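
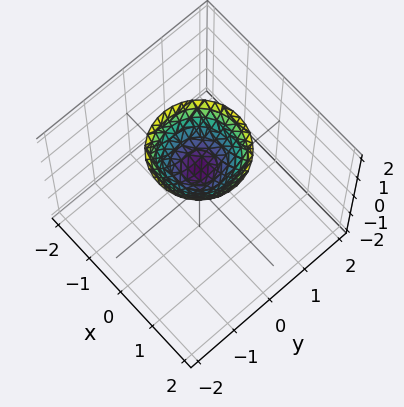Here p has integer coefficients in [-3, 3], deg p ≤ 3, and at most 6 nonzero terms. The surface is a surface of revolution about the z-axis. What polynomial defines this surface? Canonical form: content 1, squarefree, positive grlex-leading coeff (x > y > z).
The degree is 2 — a generic line meets the surface in up to 2 points.
By symmetry, every cross-section ⟂ z is a circle, so x, y appear only via x² + y².
Reading off the gridlines: no x-intercept at any integer in the box; the surface avoids every integer y-axis point in the box; a circular section at z = 2 has radius exactly 1; it crosses the z-axis at the gridline z = 1.
Assembling these constraints gives the stated polynomial.

x^2 + y^2 - z + 1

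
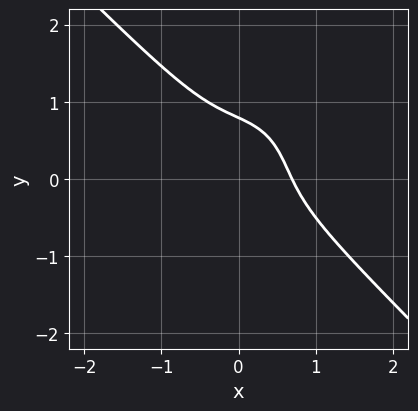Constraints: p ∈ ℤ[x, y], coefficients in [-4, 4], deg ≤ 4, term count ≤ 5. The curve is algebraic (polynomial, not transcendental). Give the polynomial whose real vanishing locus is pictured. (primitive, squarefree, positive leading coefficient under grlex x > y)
3*x^3 - x*y^2 + 2*y^3 + 3*x*y - 1

1. The degree is 3 — no degree-2 curve has this shape.
2. Solving for integer coefficients yields p as stated.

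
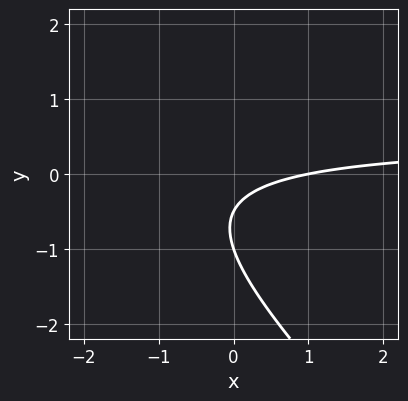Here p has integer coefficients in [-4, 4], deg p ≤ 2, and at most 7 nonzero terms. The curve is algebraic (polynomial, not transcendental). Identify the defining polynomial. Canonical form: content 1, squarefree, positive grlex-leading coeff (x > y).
2*x*y + 2*y^2 - x + 3*y + 1

1. The degree is 2 — the shape is more complex than any degree-1 curve.
2. Reading off the gridlines: it meets the y-axis at y = -1 (among the integer gridlines); it crosses the x-axis at the gridline x = 1.
3. The integer polynomial consistent with all of this is the stated p.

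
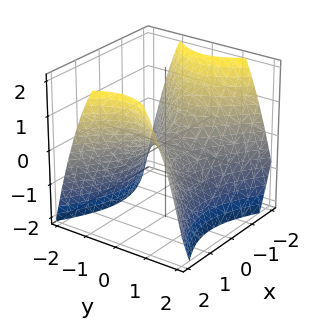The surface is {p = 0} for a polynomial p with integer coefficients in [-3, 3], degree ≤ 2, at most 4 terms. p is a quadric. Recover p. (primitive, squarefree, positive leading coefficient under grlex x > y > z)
2*x^2 - 3*y^2 - 3*z

First, the degree is 2 — a hyperbolic paraboloid; a quadric.
Then, symmetries: it's symmetric under y → −y, forcing even powers of y; it's symmetric under x → −x, forcing even powers of x.
Then, checking where it meets the axes: one z-axis crossing is at z = 0; it meets the x-axis at x = 0 (among the integer gridlines).
Finally, these observations pin down the coefficients.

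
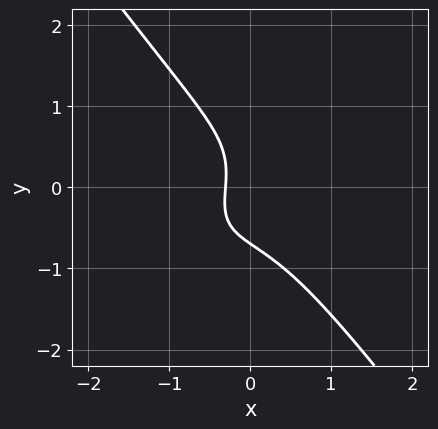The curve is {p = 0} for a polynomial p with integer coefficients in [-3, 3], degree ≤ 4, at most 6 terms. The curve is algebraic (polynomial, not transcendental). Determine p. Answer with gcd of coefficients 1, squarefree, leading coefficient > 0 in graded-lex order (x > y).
First, degree: a generic line meets the curve in up to 3 points, so deg p = 3.
Finally, solving for integer coefficients yields p as stated.

3*x^3 - 3*x^2*y + 3*y^3 + 3*x + 1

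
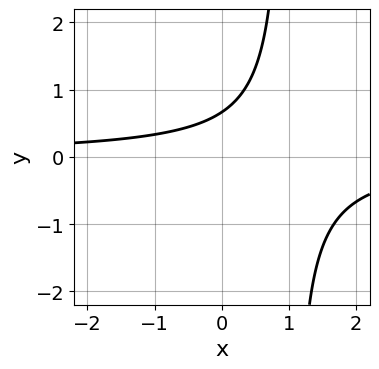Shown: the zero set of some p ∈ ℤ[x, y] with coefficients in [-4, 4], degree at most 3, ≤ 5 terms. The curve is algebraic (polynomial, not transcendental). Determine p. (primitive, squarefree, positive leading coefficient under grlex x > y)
deg p = 2.
Checking where it meets the axes: no x-intercept at any integer in the box.
Matching integer coefficients to the picture gives p.

3*x*y - 3*y + 2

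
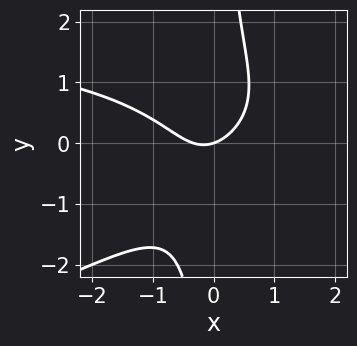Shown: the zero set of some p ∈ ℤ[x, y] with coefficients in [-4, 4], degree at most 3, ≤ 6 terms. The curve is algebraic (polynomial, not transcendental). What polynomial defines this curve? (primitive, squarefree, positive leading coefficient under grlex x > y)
1. deg p = 3.
2. From the axis intercepts and sections: it meets the y-axis at y = 0 (among the integer gridlines); it meets the x-axis at x = 0 (among the integer gridlines).
3. These observations pin down the coefficients.

x^2*y - 3*x*y^2 - 3*x^2 - x + 3*y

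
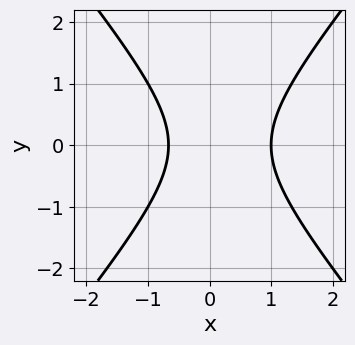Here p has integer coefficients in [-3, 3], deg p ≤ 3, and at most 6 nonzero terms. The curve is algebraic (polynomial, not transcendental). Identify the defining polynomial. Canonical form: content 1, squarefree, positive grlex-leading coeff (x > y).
1. deg p = 2. A generic line meets the curve in up to 2 points.
2. Symmetries: mirror symmetry y ↦ −y ⇒ only even powers of y.
3. Observable constraints: it crosses the x-axis at the gridline x = 1; no y-intercept at any integer in the box.
4. Putting this together gives p.

3*x^2 - 2*y^2 - x - 2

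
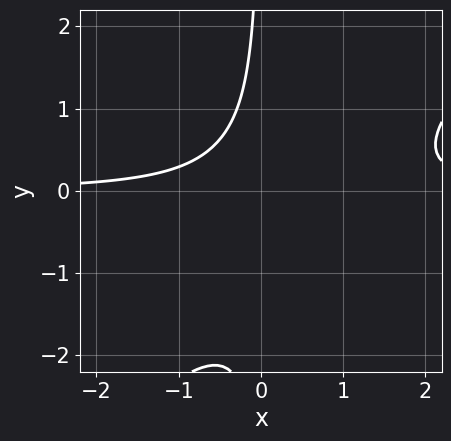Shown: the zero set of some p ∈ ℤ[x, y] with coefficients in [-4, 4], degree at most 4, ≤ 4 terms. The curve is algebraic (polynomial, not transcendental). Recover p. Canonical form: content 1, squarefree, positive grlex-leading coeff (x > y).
The degree is 3 — the shape is more complex than any degree-2 curve.
From the visible intercepts: no y-intercept at any integer in the box; the curve avoids every integer x-axis point in the box.
Matching integer coefficients to the picture gives p.

3*x^2*y - 3*x*y^2 - 3*x*y - 2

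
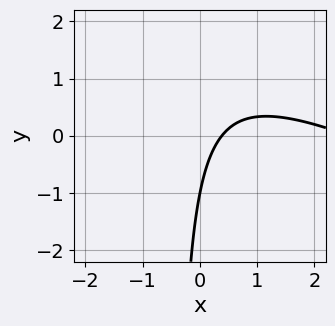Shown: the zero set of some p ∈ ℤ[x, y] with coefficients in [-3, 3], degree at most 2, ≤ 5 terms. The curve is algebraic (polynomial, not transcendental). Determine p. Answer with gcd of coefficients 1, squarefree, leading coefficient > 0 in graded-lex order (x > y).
First, the degree is 2 — a generic line meets the curve in up to 2 points.
Then, from the axis intercepts and sections: it meets the y-axis at y = -1 (among the integer gridlines).
Finally, together with the visible shape, these determine p as stated.

x^2 + 2*x*y - 3*x + y + 1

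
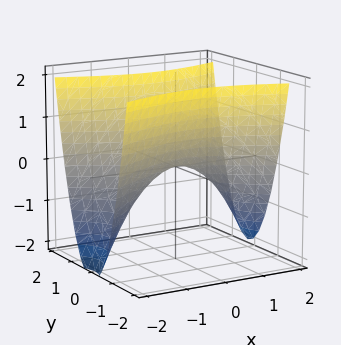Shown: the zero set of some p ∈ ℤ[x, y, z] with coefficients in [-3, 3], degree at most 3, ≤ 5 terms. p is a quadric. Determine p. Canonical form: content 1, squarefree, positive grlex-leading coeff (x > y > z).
x^2 - 3*y^2 + 2*z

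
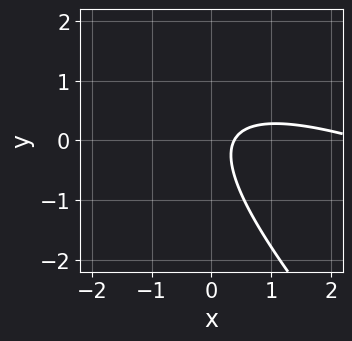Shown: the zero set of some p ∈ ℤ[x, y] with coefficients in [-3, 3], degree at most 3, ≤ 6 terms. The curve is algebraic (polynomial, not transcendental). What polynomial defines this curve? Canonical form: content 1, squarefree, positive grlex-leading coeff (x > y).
x^2 + 3*x*y + 2*y^2 - 3*x + 1

1. Degree: no degree-1 curve has this shape, so deg p = 2.
2. From the visible intercepts: it misses every integer gridline on the y-axis.
3. Fitting integer coefficients to these (and the overall shape) gives p.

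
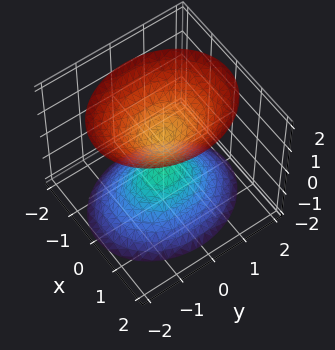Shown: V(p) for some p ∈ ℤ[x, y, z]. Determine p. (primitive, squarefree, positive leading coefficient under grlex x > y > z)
The picture has 2 separate pieces.
Degree: two sheets facing apart; a quadric, so deg p = 2.
Symmetries: mirror symmetry x ↦ −x ⇒ only even powers of x; it's symmetric under y → −y, forcing even powers of y; the z ↦ −z reflection is a symmetry, so z appears only in even powers.
Observable constraints: it misses every integer gridline on the x-axis; no y-intercept at any integer in the box.
Matching integer coefficients to the picture gives p.

3*x^2 + 2*y^2 - 2*z^2 + 1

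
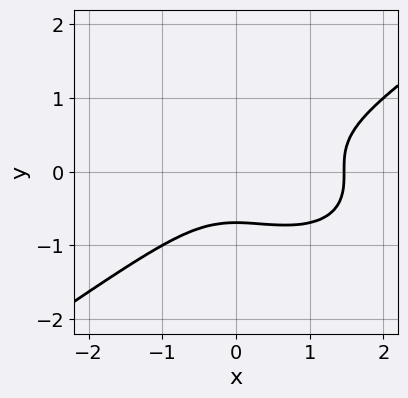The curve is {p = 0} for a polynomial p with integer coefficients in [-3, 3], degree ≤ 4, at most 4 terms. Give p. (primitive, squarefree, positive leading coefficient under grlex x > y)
x^3 - 3*y^3 - x^2 - 1

First, deg p = 3. A generic line meets the curve in up to 3 points.
Finally, putting this together gives p.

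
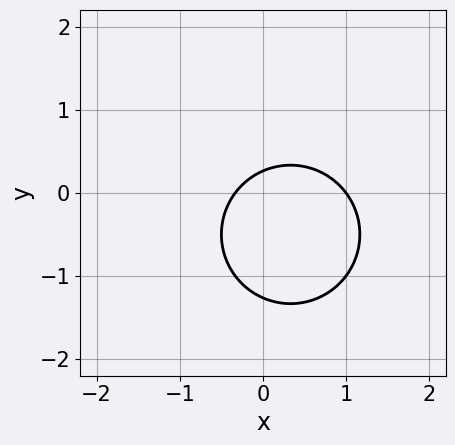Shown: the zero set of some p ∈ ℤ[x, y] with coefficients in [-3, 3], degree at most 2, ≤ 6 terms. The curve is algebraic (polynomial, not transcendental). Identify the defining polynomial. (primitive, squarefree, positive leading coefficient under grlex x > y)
First, degree: a generic line meets the curve in up to 2 points, so deg p = 2.
Then, from the visible intercepts: it crosses the x-axis at the gridline x = 1.
Finally, matching integer coefficients to the picture gives p.

3*x^2 + 3*y^2 - 2*x + 3*y - 1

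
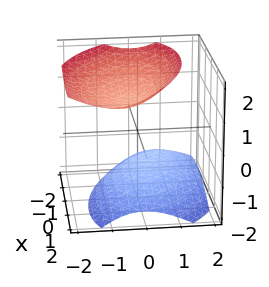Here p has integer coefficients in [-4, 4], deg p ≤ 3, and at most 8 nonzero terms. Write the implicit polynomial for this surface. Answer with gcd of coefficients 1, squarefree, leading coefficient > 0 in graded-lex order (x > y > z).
First, I count 2 distinct pieces. Treating them together as one polynomial.
Then, degree: the shape is more complex than any degree-1 surface, so deg p = 2.
Next, from the visible intercepts: it misses every integer gridline on the y-axis; among the integer gridlines, it crosses the z-axis at z ∈ {-1, 1}; the surface avoids every integer x-axis point in the box.
Finally, matching integer coefficients to the picture gives p.

x^2 + x*y + 2*y^2 + y*z - 2*z^2 + 2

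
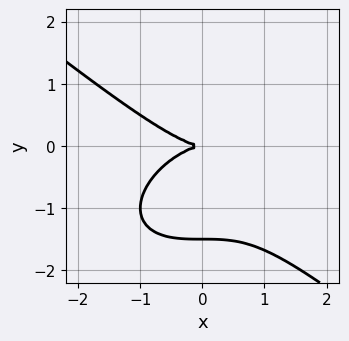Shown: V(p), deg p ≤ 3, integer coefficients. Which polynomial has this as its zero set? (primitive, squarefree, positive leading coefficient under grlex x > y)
x^3 + 2*y^3 + 3*y^2

deg p = 3. The shape is more complex than any degree-2 curve.
Observable constraints: one x-axis crossing is at x = 0; it crosses the y-axis at the gridline y = 0.
Solving for integer coefficients yields p as stated.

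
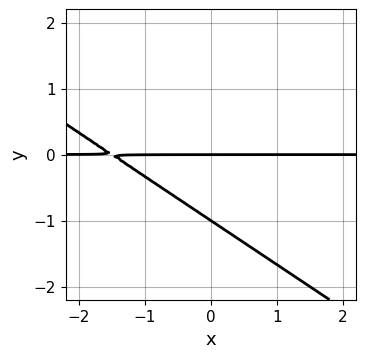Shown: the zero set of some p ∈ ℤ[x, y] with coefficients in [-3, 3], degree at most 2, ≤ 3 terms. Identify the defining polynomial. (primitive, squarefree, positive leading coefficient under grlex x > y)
The degree is 2 — a generic line meets the curve in up to 2 points.
Against the integer gridlines: the y-axis gridline crossings are at y ∈ {-1, 0}; every point of the x-axis in the box is on the curve.
The integer polynomial consistent with all of this is the stated p.

2*x*y + 3*y^2 + 3*y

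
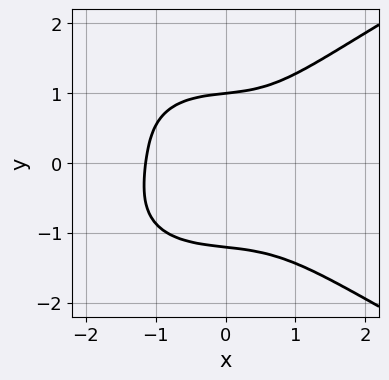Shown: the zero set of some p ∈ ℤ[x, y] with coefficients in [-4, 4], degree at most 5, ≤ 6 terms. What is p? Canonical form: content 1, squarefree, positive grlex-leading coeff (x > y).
2*y^4 - 2*x^3 - x*y^2 + y - 3

deg p = 4. No degree-3 curve has this shape.
Reading off the gridlines: one y-axis crossing is at y = 1.
Matching integer coefficients to the picture gives p.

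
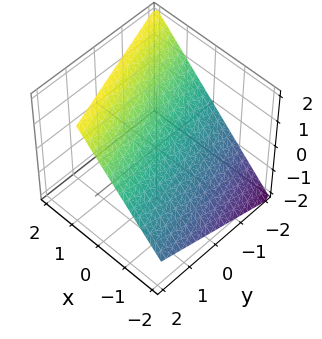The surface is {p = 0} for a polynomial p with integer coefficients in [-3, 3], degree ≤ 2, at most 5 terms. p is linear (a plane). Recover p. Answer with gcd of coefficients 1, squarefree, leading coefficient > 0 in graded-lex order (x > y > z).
deg p = 1. The surface is flat (a plane).
Checking where it meets the axes: it crosses the y-axis at the gridline y = -2.
Together with the visible shape, these determine p as stated.

3*x + y - 3*z + 2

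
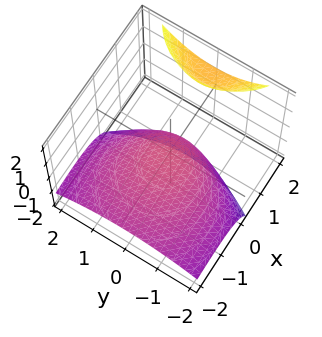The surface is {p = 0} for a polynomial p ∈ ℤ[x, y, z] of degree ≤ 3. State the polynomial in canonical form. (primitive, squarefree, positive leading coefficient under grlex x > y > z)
x^2 - 3*x*z + y^2 + 3*z

First, I count 2 distinct pieces.
Then, deg p = 2.
Next, against the integer gridlines: it meets the x-axis at x = 0 (among the integer gridlines); it meets the z-axis at z = 0 (among the integer gridlines); one y-axis crossing is at y = 0.
Finally, together with the visible shape, these determine p as stated.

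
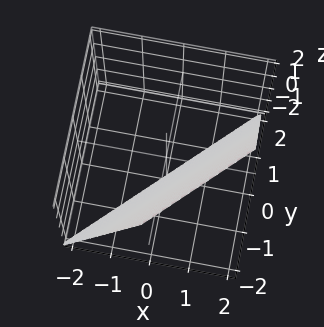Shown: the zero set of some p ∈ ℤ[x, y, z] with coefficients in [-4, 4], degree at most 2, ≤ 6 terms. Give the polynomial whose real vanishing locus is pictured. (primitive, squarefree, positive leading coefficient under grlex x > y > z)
1. deg p = 1. The surface is flat (a plane).
2. Reading off the gridlines: it crosses the x-axis at the gridline x = 1; it meets the z-axis at z = -2 (among the integer gridlines).
3. Putting this together gives p. Check: (0, -1, 0) on the y-axis lies on the surface, and p(0, -1, 0) = 0. ✓

2*x - 2*y - z - 2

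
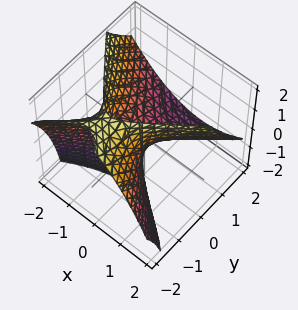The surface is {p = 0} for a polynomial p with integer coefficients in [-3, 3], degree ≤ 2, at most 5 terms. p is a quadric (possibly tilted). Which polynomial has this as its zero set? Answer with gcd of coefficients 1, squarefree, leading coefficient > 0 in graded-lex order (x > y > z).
2*x^2 - x*y - 2*y^2 - 3*y*z - 2*z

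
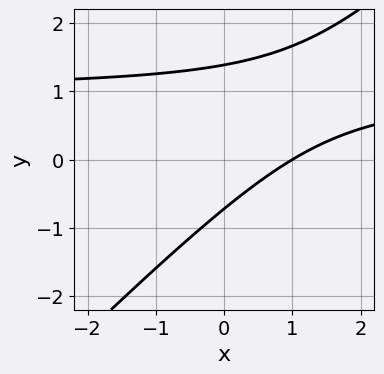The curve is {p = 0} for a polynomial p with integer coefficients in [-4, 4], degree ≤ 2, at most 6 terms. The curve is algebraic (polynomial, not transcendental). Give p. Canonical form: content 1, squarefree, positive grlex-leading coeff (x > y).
Degree: no degree-1 curve has this shape, so deg p = 2.
From the axis intercepts and sections: it meets the x-axis at x = 1 (among the integer gridlines).
Putting this together gives p.

3*x*y - 3*y^2 - 3*x + 2*y + 3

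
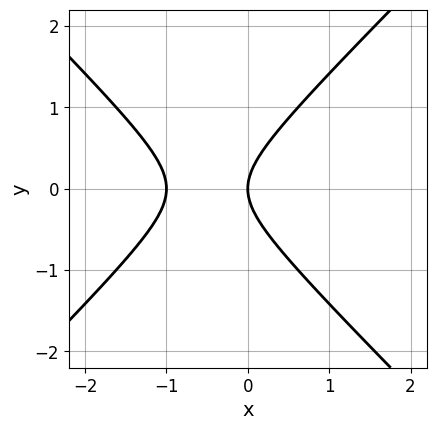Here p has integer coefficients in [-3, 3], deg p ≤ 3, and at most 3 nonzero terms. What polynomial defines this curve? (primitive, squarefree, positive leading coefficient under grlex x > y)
deg p = 2.
Symmetries: mirror symmetry y ↦ −y ⇒ only even powers of y.
From the visible intercepts: the x-axis gridline crossings are at x ∈ {-1, 0}; it meets the y-axis at y = 0 (among the integer gridlines).
Fitting integer coefficients to these (and the overall shape) gives p.

x^2 - y^2 + x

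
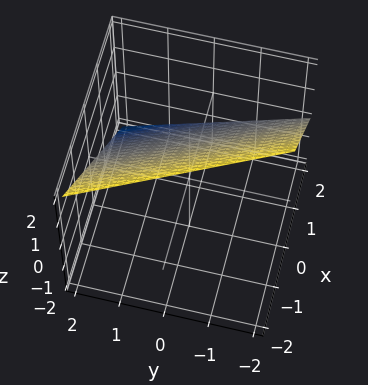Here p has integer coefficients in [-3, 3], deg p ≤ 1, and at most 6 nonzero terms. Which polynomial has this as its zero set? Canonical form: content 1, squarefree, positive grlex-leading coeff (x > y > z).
(a) The degree is 1 — the surface is flat (a plane).
(b) Against the integer gridlines: it meets the z-axis at z = 1 (among the integer gridlines); it meets the y-axis at y = 2 (among the integer gridlines); it meets the x-axis at x = 1 (among the integer gridlines).
(c) Fitting integer coefficients to these (and the overall shape) gives p.

2*x + y + 2*z - 2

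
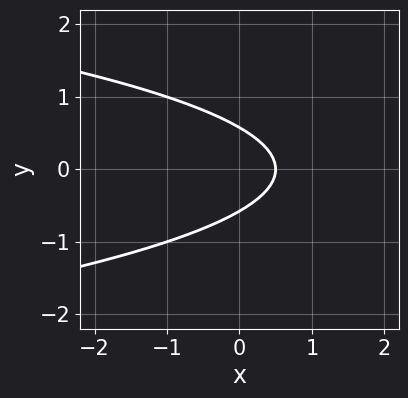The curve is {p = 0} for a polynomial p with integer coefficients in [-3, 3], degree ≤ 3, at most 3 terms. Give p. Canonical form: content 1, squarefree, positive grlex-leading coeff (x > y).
3*y^2 + 2*x - 1

1. deg p = 2. A generic line meets the curve in up to 2 points.
2. Symmetries: the y ↦ −y reflection is a symmetry, so y appears only in even powers.
3. Fitting integer coefficients to these (and the overall shape) gives p.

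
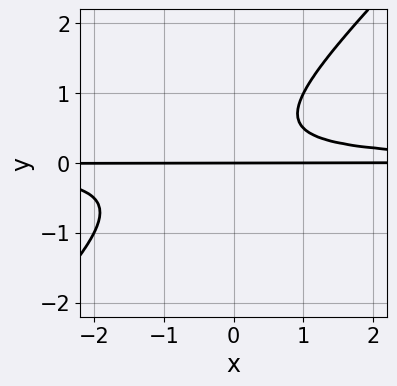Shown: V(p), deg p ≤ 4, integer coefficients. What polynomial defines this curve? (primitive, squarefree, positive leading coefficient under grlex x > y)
2*x*y^2 - 2*y^3 + y^2 - y

First, degree: no degree-2 curve has this shape, so deg p = 3.
Then, against the integer gridlines: it meets the y-axis at y = 0 (among the integer gridlines); the visible x-axis segment lies entirely on the curve.
Finally, putting this together gives p.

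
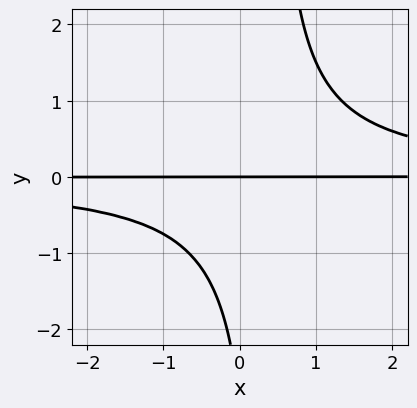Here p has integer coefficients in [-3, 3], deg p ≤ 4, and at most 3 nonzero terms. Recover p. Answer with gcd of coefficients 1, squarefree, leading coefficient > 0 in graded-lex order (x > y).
(a) The degree is 3 — no degree-2 curve has this shape.
(b) From the axis intercepts and sections: the visible x-axis segment lies entirely on the curve; one y-axis crossing is at y = 0.
(c) Together with the visible shape, these determine p as stated.

3*x*y^2 - y^2 - 3*y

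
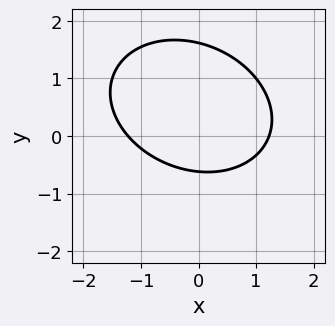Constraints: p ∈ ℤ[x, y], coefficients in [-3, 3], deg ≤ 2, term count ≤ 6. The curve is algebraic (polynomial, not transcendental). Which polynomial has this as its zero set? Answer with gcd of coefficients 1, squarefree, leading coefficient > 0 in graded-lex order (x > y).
2*x^2 + x*y + 3*y^2 - 3*y - 3

First, degree: no degree-1 curve has this shape, so deg p = 2.
Finally, matching integer coefficients to the picture gives p.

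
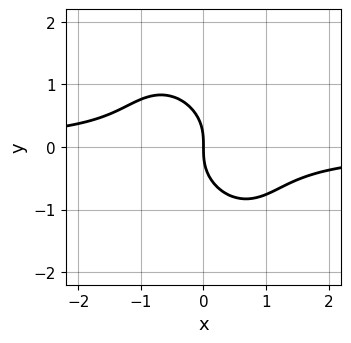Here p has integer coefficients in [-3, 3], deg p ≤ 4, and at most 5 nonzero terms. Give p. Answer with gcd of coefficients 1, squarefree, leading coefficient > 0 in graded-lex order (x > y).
3*x^2*y + 2*x*y^2 + 2*y^3 + 2*x

Degree: no degree-2 curve has this shape, so deg p = 3.
Against the integer gridlines: one y-axis crossing is at y = 0; one x-axis crossing is at x = 0.
Fitting integer coefficients to these (and the overall shape) gives p.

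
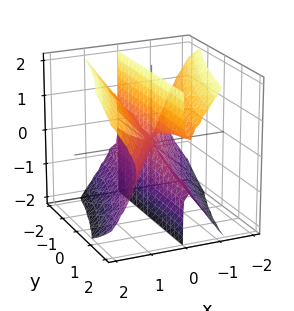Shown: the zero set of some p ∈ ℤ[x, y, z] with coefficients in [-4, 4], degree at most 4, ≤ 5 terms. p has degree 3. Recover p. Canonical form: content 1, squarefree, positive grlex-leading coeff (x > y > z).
3*x^3 - 2*x^2*y - 2*x*z^2

First, the degree is 3 — no degree-2 surface has this shape.
Next, reading off the gridlines: the visible z-axis segment lies entirely on the surface; every point of the y-axis in the box is on the surface; it meets the x-axis at x = 0 (among the integer gridlines).
Finally, putting this together gives p.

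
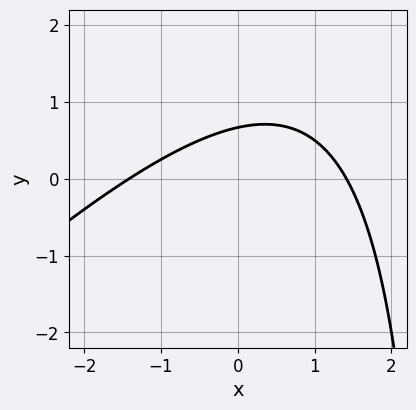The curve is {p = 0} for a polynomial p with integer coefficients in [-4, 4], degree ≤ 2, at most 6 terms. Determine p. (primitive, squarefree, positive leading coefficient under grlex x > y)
x^2 - x*y + 3*y - 2

First, the degree is 2 — the shape is more complex than any degree-1 curve.
Finally, matching integer coefficients to the picture gives p.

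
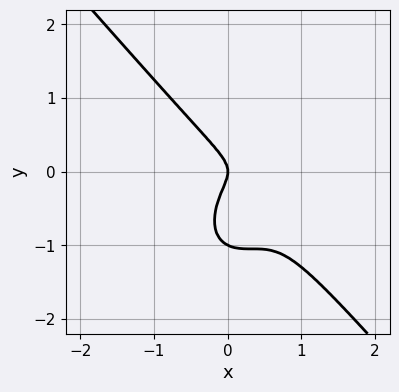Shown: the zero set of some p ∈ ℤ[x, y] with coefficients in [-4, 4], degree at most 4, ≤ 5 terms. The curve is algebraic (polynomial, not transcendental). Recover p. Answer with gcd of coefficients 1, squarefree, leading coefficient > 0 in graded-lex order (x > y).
3*x^3 + 2*y^3 - 3*x^2 + 2*y^2 + x

(a) Degree: a generic line meets the curve in up to 3 points, so deg p = 3.
(b) From the visible intercepts: it meets the x-axis at x = 0 (among the integer gridlines); the y-axis gridline crossings are at y ∈ {-1, 0}.
(c) Together with the visible shape, these determine p as stated.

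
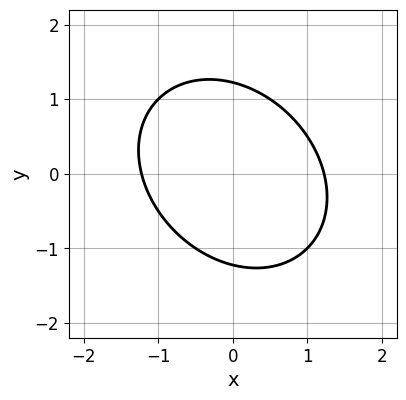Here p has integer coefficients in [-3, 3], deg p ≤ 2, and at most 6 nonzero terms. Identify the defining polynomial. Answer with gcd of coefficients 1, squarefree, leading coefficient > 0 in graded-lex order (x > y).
(a) The degree is 2 — no degree-1 curve has this shape.
(b) Putting this together gives p.

2*x^2 + x*y + 2*y^2 - 3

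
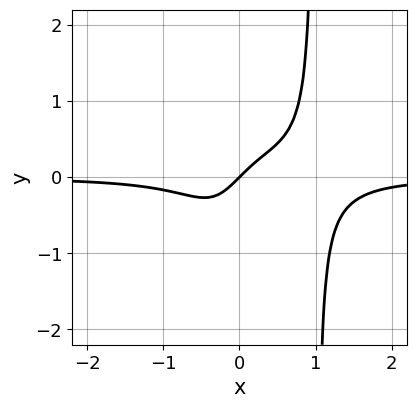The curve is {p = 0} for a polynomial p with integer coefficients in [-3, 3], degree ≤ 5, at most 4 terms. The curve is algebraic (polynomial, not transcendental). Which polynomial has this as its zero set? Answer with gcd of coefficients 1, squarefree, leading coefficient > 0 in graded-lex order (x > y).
(a) Degree: no degree-3 curve has this shape, so deg p = 4.
(b) Against the integer gridlines: it crosses the y-axis at the gridline y = 0; it crosses the x-axis at the gridline x = 0.
(c) These observations pin down the coefficients.

3*x^3*y - 2*x^2*y + x - y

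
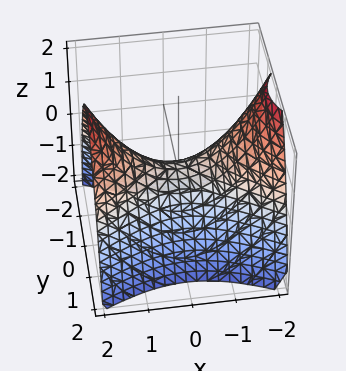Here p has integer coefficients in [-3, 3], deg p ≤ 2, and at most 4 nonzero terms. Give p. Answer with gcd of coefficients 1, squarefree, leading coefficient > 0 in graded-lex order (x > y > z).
(a) deg p = 2.
(b) Symmetries: it's symmetric under x → −x, forcing even powers of x; the y ↦ −y reflection is a symmetry, so y appears only in even powers.
(c) From the axis intercepts and sections: one y-axis crossing is at y = 0; it crosses the z-axis at the gridline z = 0; it crosses the x-axis at the gridline x = 0.
(d) Together with the visible shape, these determine p as stated.

x^2 - 2*y^2 - 2*z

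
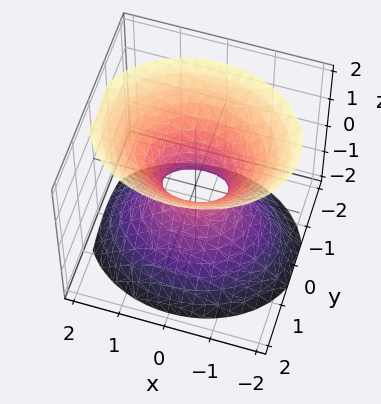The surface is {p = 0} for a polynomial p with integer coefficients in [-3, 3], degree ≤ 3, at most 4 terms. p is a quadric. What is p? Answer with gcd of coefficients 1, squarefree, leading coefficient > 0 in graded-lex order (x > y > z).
2*x^2 + 3*y^2 - 2*z^2 - 1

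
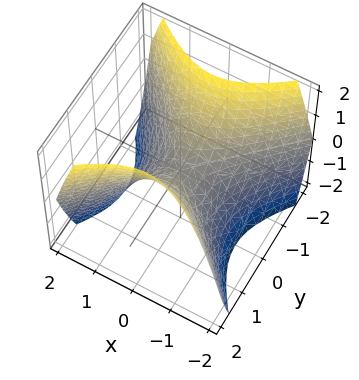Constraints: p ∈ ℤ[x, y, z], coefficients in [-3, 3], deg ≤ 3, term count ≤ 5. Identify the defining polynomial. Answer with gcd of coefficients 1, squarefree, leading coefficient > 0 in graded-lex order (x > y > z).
x^2 - y^2 + z

(a) deg p = 2. A hyperbolic paraboloid; a quadric.
(b) Symmetries: mirror symmetry y ↦ −y ⇒ only even powers of y; it's symmetric under x → −x, forcing even powers of x.
(c) From the visible intercepts: it crosses the y-axis at the gridline y = 0; it meets the x-axis at x = 0 (among the integer gridlines); it crosses the z-axis at the gridline z = 0.
(d) These observations pin down the coefficients.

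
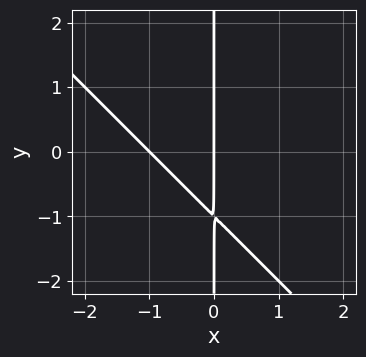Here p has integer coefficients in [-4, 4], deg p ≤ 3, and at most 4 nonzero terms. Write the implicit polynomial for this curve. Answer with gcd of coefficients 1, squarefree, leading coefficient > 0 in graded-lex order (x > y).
x^2 + x*y + x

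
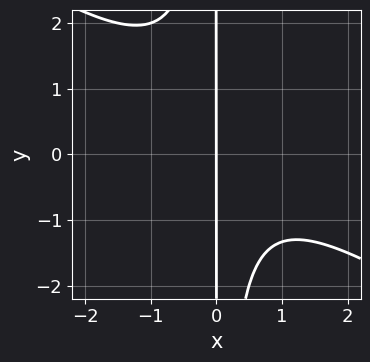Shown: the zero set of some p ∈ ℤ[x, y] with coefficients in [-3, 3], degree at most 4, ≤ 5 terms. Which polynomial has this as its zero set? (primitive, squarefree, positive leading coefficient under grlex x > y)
1. Degree: no degree-2 curve has this shape, so deg p = 3.
2. Against the integer gridlines: every point of the y-axis in the box is on the curve; it meets the x-axis at x = 0 (among the integer gridlines).
3. Solving for integer coefficients yields p as stated.

2*x^3 + 3*x^2*y - x^2 + 3*x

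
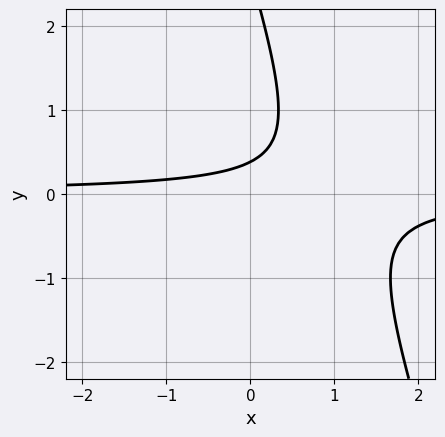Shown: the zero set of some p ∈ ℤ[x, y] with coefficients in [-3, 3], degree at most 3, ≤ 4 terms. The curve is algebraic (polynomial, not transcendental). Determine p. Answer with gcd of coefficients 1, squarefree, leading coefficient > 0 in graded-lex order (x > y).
3*x*y + y^2 - 3*y + 1

1. deg p = 2.
2. From the axis intercepts and sections: no x-intercept at any integer in the box.
3. The integer polynomial consistent with all of this is the stated p.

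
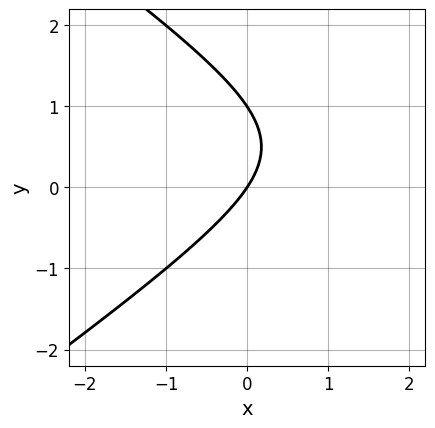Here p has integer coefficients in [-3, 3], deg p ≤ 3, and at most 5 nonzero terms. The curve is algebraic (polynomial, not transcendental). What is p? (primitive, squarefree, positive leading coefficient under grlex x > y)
deg p = 2. A generic line meets the curve in up to 2 points.
From the visible intercepts: one x-axis crossing is at x = 0; the y-axis gridline crossings are at y ∈ {0, 1}.
Putting this together gives p.

x^2 - 2*y^2 - 3*x + 2*y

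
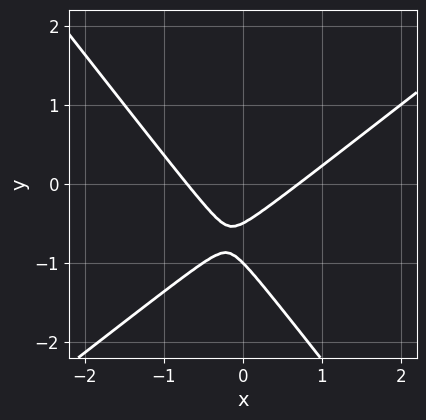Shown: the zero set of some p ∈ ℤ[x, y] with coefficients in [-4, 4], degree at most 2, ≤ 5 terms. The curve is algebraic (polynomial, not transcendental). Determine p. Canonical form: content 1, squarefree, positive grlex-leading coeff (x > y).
(a) deg p = 2. The shape is more complex than any degree-1 curve.
(b) Against the integer gridlines: it meets the y-axis at y = -1 (among the integer gridlines).
(c) Together with the visible shape, these determine p as stated.

2*x^2 - x*y - 2*y^2 - 3*y - 1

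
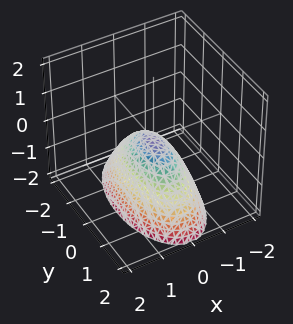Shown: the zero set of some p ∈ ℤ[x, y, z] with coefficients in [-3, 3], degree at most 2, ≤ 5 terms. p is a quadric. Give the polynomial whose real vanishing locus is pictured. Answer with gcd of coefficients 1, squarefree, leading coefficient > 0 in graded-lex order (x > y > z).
deg p = 2. A paraboloid; a quadric.
Symmetries: the y ↦ −y reflection is a symmetry, so y appears only in even powers; it's symmetric under x → −x, forcing even powers of x.
From the axis intercepts and sections: it crosses the z-axis at the gridline z = 0; it meets the x-axis at x = 0 (among the integer gridlines); one y-axis crossing is at y = 0.
The integer polynomial consistent with all of this is the stated p.

3*x^2 + y^2 + 2*z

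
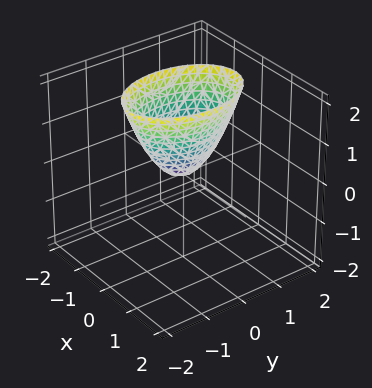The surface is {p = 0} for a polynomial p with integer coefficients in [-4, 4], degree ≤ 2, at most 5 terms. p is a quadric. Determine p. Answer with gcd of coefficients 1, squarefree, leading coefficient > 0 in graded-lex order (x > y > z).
2*x^2 + y^2 - z

First, the degree is 2 — a paraboloid; a quadric.
Then, symmetries: it's symmetric under y → −y, forcing even powers of y; the x ↦ −x reflection is a symmetry, so x appears only in even powers.
Then, from the axis intercepts and sections: one x-axis crossing is at x = 0; one z-axis crossing is at z = 0; it meets the y-axis at y = 0 (among the integer gridlines).
Finally, fitting integer coefficients to these (and the overall shape) gives p.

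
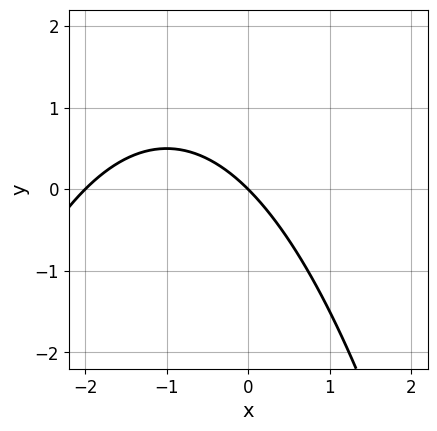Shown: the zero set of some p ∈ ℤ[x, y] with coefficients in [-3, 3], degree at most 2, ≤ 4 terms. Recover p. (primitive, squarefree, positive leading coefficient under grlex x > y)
Degree: the shape is more complex than any degree-1 curve, so deg p = 2.
Reading off the gridlines: the x-axis gridline crossings are at x ∈ {-2, 0}; it crosses the y-axis at the gridline y = 0.
Putting this together gives p.

x^2 + 2*x + 2*y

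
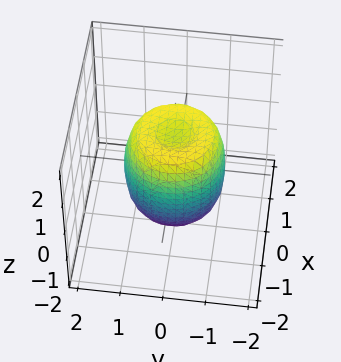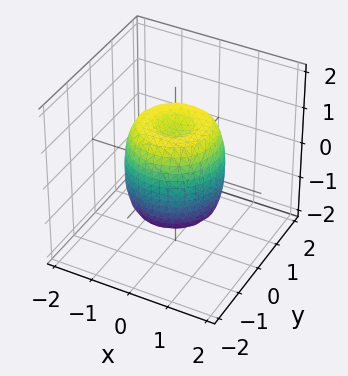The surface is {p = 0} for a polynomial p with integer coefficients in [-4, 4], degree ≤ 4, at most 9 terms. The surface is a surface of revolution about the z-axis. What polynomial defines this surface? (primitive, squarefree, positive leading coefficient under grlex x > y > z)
(a) Degree: no degree-3 surface has this shape, so deg p = 4.
(b) By symmetry, every cross-section ⟂ z is a circle, so x, y appear only via x² + y².
(c) From the visible intercepts: among the integer gridlines, it crosses the z-axis at z ∈ {-1, 1}; a circular section at z = 1 has radius exactly 1.
(d) Solving for integer coefficients yields p as stated.

2*x^4 + 4*x^2*y^2 + 2*y^4 - 2*x^2 - 2*y^2 + z^2 - 1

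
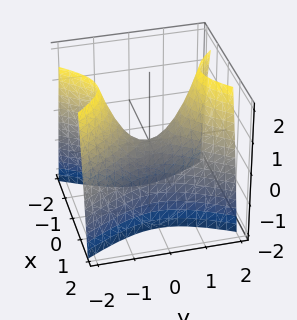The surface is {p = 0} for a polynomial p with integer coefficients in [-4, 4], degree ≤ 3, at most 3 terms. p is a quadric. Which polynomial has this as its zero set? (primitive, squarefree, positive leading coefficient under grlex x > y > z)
2*x^2 - y^2 + z

1. Degree: a hyperbolic paraboloid; a quadric, so deg p = 2.
2. Symmetries: it's symmetric under y → −y, forcing even powers of y; mirror symmetry x ↦ −x ⇒ only even powers of x.
3. From the axis intercepts and sections: it meets the x-axis at x = 0 (among the integer gridlines); one z-axis crossing is at z = 0; it meets the y-axis at y = 0 (among the integer gridlines).
4. These observations pin down the coefficients.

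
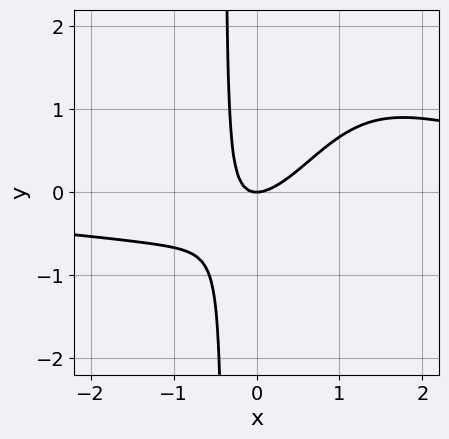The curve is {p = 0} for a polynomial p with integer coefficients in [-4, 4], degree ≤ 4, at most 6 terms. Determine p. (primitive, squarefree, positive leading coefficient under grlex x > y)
1. The degree is 4 — a generic line meets the curve in up to 4 points.
2. From the visible intercepts: it crosses the x-axis at the gridline x = 0; one y-axis crossing is at y = 0.
3. Fitting integer coefficients to these (and the overall shape) gives p.

x^3*y - x^2*y - 2*x^2 + 2*x*y + y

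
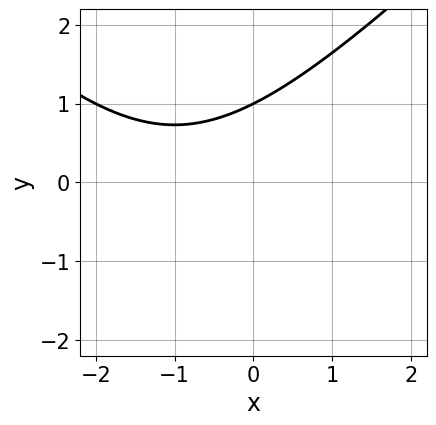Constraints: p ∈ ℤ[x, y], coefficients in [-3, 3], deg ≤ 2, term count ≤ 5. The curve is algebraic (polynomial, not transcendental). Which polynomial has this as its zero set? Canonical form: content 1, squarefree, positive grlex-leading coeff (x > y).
First, the degree is 2 — no degree-1 curve has this shape.
Next, reading off the gridlines: no x-intercept at any integer in the box; it crosses the y-axis at the gridline y = 1.
Finally, these observations pin down the coefficients.

x^2 - y^2 + 2*x - 2*y + 3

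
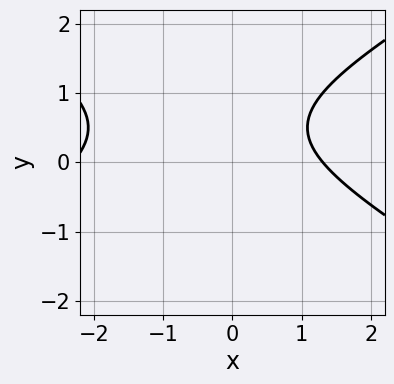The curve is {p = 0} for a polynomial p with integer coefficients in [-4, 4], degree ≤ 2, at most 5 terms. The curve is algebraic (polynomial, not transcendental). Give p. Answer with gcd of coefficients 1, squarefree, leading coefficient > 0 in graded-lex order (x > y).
First, the degree is 2 — the shape is more complex than any degree-1 curve.
Then, against the integer gridlines: the curve avoids every integer y-axis point in the box.
Finally, these observations pin down the coefficients.

x^2 - 3*y^2 + x + 3*y - 3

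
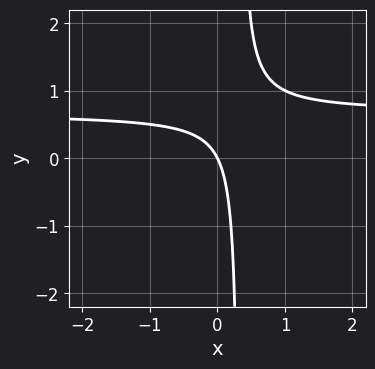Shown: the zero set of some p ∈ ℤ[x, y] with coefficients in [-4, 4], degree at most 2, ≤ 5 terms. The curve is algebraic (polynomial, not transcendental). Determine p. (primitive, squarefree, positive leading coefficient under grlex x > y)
(a) Degree: the shape is more complex than any degree-1 curve, so deg p = 2.
(b) From the axis intercepts and sections: it meets the y-axis at y = 0 (among the integer gridlines); it crosses the x-axis at the gridline x = 0.
(c) Matching integer coefficients to the picture gives p.

3*x*y - 2*x - y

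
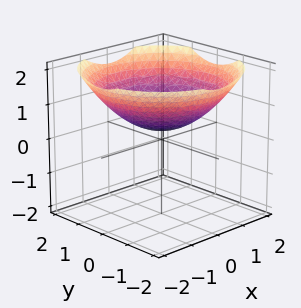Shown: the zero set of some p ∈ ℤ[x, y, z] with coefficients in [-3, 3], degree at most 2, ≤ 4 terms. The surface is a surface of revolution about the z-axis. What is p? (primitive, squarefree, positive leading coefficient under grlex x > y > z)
x^2 + y^2 - 3*z + 1

1. deg p = 2.
2. By symmetry, every cross-section ⟂ z is a circle, so x, y appear only via x² + y².
3. From the visible intercepts: it misses every integer gridline on the x-axis; a circular section at z = 1 has radius between 1 and 2; it misses every integer gridline on the y-axis.
4. Assembling these constraints gives the stated polynomial.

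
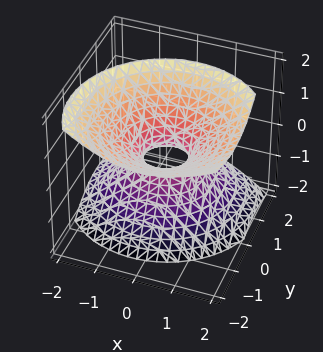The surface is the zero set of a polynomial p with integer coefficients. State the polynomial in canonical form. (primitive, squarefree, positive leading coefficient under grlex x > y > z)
First, degree: no degree-1 surface has this shape, so deg p = 2.
Then, against the integer gridlines: it misses every integer gridline on the z-axis.
Finally, assembling these constraints gives the stated polynomial.

3*x^2 - x*z + 3*y^2 + 3*y*z - 3*z^2 - 1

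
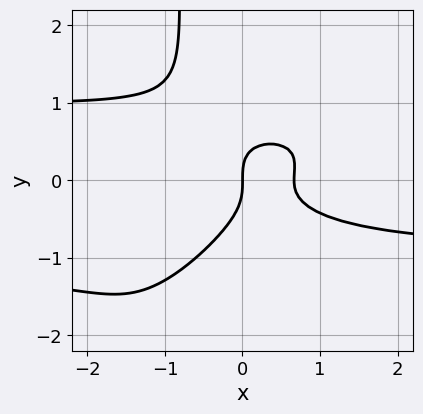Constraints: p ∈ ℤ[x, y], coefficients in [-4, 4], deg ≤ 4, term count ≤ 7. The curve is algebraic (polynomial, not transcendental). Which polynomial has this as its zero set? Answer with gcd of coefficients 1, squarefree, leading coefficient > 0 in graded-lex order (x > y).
(a) Degree: a generic line meets the curve in up to 4 points, so deg p = 4.
(b) Against the integer gridlines: it meets the y-axis at y = 0 (among the integer gridlines); it meets the x-axis at x = 0 (among the integer gridlines).
(c) These observations pin down the coefficients.

3*x^2*y^2 - 3*x*y^3 - 3*y^3 - 3*x^2 + 2*x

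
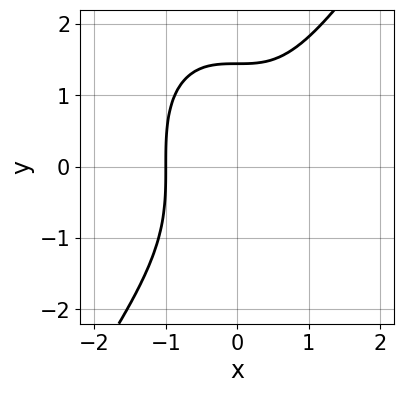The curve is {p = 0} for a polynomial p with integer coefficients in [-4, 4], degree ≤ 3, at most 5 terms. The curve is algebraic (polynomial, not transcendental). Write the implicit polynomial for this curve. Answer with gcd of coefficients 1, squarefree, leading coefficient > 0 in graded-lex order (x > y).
3*x^3 - y^3 + 3

(a) The degree is 3 — the shape is more complex than any degree-2 curve.
(b) Checking where it meets the axes: it meets the x-axis at x = -1 (among the integer gridlines).
(c) Fitting integer coefficients to these (and the overall shape) gives p.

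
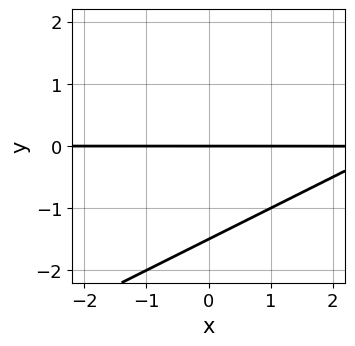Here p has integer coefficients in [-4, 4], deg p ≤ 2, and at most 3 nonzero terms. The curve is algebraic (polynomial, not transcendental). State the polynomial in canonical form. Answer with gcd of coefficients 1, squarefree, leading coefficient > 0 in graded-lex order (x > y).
x*y - 2*y^2 - 3*y

1. deg p = 2. The shape is more complex than any degree-1 curve.
2. Checking where it meets the axes: it meets the y-axis at y = 0 (among the integer gridlines); the visible x-axis segment lies entirely on the curve.
3. Matching integer coefficients to the picture gives p.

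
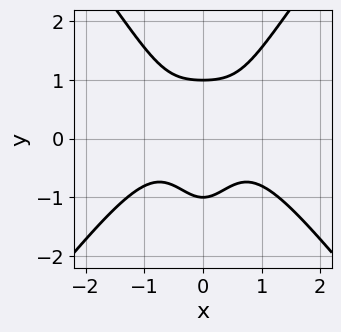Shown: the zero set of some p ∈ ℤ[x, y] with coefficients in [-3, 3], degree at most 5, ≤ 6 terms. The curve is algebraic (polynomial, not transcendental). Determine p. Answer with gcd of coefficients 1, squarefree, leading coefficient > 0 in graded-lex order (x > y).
3*x^4 - 2*x^2*y^2 + 3*x^2*y - 2*y^2 + 2

(a) Degree: no degree-3 curve has this shape, so deg p = 4.
(b) Symmetries: the x ↦ −x reflection is a symmetry, so x appears only in even powers.
(c) Observable constraints: no x-intercept at any integer in the box; among the integer gridlines, it crosses the y-axis at y ∈ {-1, 1}.
(d) The integer polynomial consistent with all of this is the stated p.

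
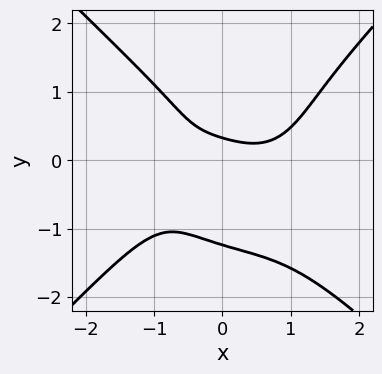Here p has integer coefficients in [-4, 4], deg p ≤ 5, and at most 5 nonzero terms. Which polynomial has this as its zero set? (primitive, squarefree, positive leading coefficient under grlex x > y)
The degree is 4 — the shape is more complex than any degree-3 curve.
From the axis intercepts and sections: the curve avoids every integer x-axis point in the box.
Together with the visible shape, these determine p as stated.

2*x^4 - 2*y^4 - 3*x*y - 3*y + 1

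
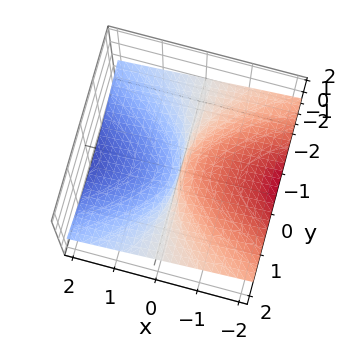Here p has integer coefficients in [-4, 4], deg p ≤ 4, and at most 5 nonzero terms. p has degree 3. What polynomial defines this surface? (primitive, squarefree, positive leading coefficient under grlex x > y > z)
(a) deg p = 3.
(b) Observable constraints: one x-axis crossing is at x = 0; the visible y-axis segment lies entirely on the surface; one z-axis crossing is at z = 0.
(c) Together with the visible shape, these determine p as stated.

2*y^2*z + 3*z^3 + 2*x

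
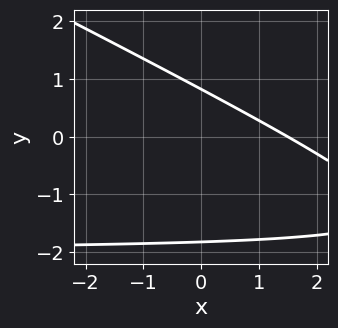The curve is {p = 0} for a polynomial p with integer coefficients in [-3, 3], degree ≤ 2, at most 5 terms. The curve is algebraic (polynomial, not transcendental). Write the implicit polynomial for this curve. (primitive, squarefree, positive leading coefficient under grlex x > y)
x*y + 2*y^2 + 2*x + 2*y - 3

(a) deg p = 2. The shape is more complex than any degree-1 curve.
(b) Solving for integer coefficients yields p as stated.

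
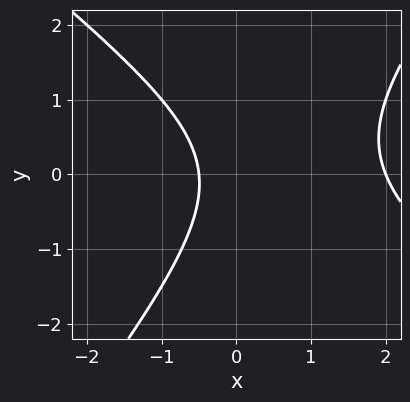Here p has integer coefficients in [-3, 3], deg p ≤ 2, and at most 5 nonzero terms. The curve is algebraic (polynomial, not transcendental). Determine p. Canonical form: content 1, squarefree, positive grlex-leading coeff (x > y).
2*x^2 + x*y - 2*y^2 - 3*x - 2

Degree: the shape is more complex than any degree-1 curve, so deg p = 2.
Checking where it meets the axes: it misses every integer gridline on the y-axis; one x-axis crossing is at x = 2.
Together with the visible shape, these determine p as stated.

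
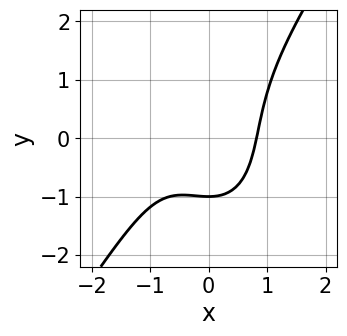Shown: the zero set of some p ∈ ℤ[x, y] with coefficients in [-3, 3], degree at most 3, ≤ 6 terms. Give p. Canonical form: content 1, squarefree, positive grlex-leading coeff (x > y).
Degree: the shape is more complex than any degree-2 curve, so deg p = 3.
From the visible intercepts: it meets the y-axis at y = -1 (among the integer gridlines).
Matching integer coefficients to the picture gives p.

3*x^3 - y^3 + 2*x^2 - 2*y - 3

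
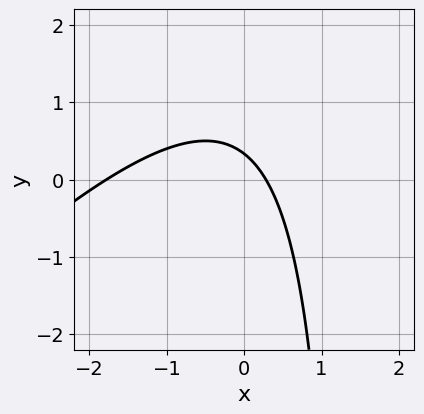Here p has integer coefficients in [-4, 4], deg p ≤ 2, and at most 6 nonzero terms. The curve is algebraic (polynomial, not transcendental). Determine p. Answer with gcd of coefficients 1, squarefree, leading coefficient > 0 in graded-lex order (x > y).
(a) The degree is 2 — a generic line meets the curve in up to 2 points.
(b) Putting this together gives p.

2*x^2 - 2*x*y + 3*x + 3*y - 1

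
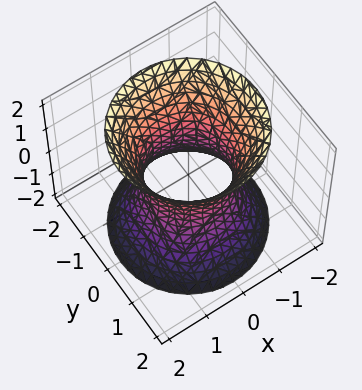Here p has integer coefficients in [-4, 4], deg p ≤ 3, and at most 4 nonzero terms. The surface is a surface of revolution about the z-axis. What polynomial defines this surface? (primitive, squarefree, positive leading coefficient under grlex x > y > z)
2*x^2 + 2*y^2 - z^2 - 2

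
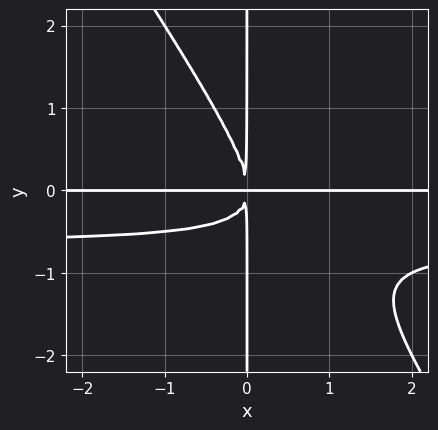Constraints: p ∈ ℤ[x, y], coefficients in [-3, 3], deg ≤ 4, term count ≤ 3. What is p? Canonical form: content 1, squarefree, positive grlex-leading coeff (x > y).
The degree is 4 — a generic line meets the curve in up to 4 points.
Checking where it meets the axes: the visible y-axis segment lies entirely on the curve; the visible x-axis segment lies entirely on the curve.
Solving for integer coefficients yields p as stated.

3*x^2*y^2 + 2*x*y^3 + 2*x^2*y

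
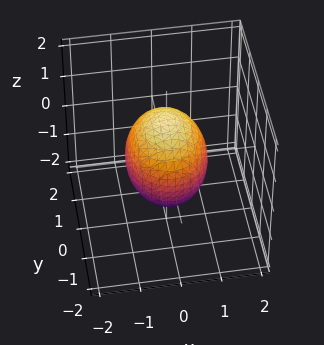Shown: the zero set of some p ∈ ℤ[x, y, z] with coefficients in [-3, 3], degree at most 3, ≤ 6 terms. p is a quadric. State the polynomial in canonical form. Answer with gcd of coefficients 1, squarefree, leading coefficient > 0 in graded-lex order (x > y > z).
First, deg p = 2.
Next, symmetries: mirror symmetry y ↦ −y ⇒ only even powers of y; mirror symmetry z ↦ −z ⇒ only even powers of z; it's symmetric under x → −x, forcing even powers of x.
Then, from the axis intercepts and sections: the x-axis gridline crossings are at x ∈ {-1, 1}.
Finally, putting this together gives p.

3*x^2 + 2*y^2 + 2*z^2 - 3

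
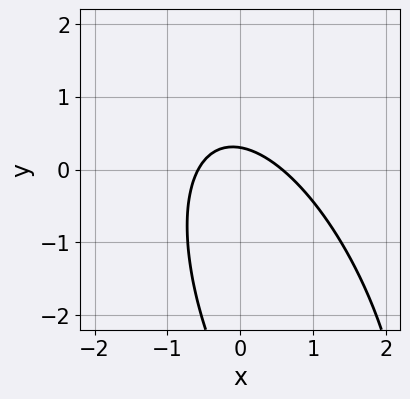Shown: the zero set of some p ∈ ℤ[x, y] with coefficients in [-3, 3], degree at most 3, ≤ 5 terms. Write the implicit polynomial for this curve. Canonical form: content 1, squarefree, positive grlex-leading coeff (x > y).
deg p = 2.
Solving for integer coefficients yields p as stated.

3*x^2 + 2*x*y + y^2 + 3*y - 1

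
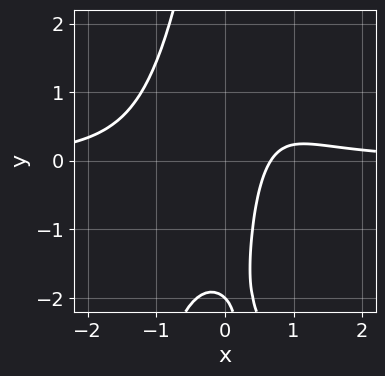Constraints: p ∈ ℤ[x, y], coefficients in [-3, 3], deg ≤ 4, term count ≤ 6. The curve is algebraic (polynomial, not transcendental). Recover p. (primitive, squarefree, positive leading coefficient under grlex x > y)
1. Degree: no degree-3 curve has this shape, so deg p = 4.
2. Reading off the gridlines: it meets the y-axis at y = -2 (among the integer gridlines).
3. Together with the visible shape, these determine p as stated.

3*x^3*y + x*y^2 - 3*x + y + 2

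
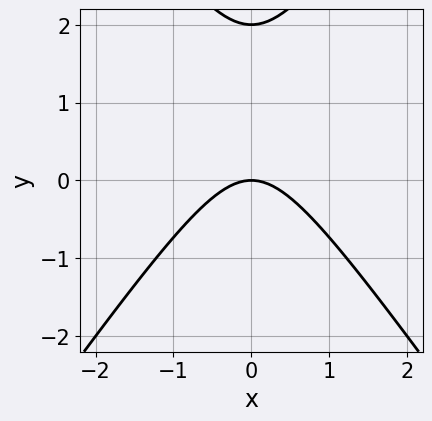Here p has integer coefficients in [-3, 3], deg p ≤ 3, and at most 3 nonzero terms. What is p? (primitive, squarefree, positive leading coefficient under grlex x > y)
2*x^2 - y^2 + 2*y

First, deg p = 2.
Next, symmetries: mirror symmetry x ↦ −x ⇒ only even powers of x.
Next, against the integer gridlines: among the integer gridlines, it crosses the y-axis at y ∈ {0, 2}; it crosses the x-axis at the gridline x = 0.
Finally, solving for integer coefficients yields p as stated.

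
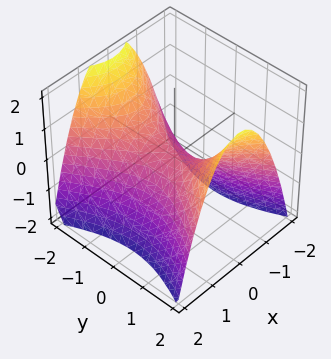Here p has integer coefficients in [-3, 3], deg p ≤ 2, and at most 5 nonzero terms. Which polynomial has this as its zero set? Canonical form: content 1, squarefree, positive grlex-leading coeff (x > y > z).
2*x^2 - y^2 + 2*z

(a) Degree: a hyperbolic paraboloid; a quadric, so deg p = 2.
(b) Symmetries: mirror symmetry y ↦ −y ⇒ only even powers of y; the x ↦ −x reflection is a symmetry, so x appears only in even powers.
(c) Checking where it meets the axes: one z-axis crossing is at z = 0; one x-axis crossing is at x = 0; one y-axis crossing is at y = 0.
(d) The integer polynomial consistent with all of this is the stated p.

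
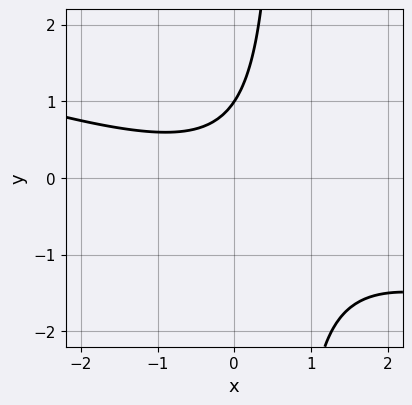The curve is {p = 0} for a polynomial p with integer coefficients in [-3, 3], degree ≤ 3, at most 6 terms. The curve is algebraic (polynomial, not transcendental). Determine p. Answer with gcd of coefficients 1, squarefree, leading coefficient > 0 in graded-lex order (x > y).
x^2 + 3*x*y - 2*y + 2

(a) The degree is 2 — a generic line meets the curve in up to 2 points.
(b) Checking where it meets the axes: no x-intercept at any integer in the box; one y-axis crossing is at y = 1.
(c) Matching integer coefficients to the picture gives p.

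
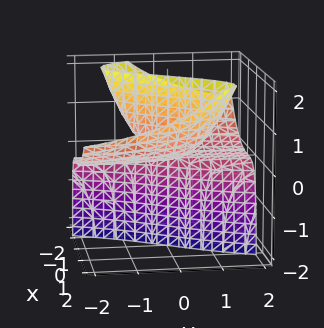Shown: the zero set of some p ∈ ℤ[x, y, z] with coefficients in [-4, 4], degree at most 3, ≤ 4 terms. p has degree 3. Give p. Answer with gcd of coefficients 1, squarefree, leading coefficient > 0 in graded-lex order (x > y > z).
x^3 - 3*x*z + 2*y*z

1. The degree is 3 — the shape is more complex than any degree-2 surface.
2. From the visible intercepts: every point of the y-axis in the box is on the surface; it meets the x-axis at x = 0 (among the integer gridlines); the visible z-axis segment lies entirely on the surface.
3. Together with the visible shape, these determine p as stated.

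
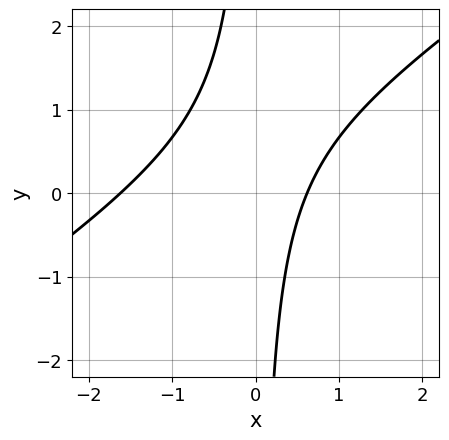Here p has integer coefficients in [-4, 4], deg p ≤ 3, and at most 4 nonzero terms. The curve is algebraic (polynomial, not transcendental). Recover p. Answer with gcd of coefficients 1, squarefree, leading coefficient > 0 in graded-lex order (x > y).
1. deg p = 2. A generic line meets the curve in up to 2 points.
2. From the axis intercepts and sections: no y-intercept at any integer in the box.
3. Solving for integer coefficients yields p as stated.

2*x^2 - 3*x*y + 2*x - 2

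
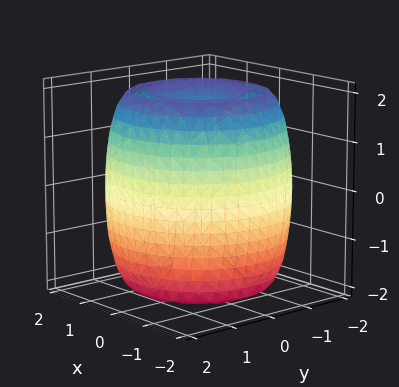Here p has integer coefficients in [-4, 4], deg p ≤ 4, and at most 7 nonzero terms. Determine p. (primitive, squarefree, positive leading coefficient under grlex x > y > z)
x^4 + 2*x^2*y^2 + y^4 - 3*x^2 - 3*y^2 + z^2 - 2

1. There are 2 components.
2. The degree is 4 — the shape is more complex than any degree-3 surface.
3. Symmetry: the surface is invariant under rotation about z: p = q(x² + y², z).
4. Checking where it meets the axes: a circular section at z = 1 has radius between 1 and 2.
5. Fitting integer coefficients to these (and the overall shape) gives p.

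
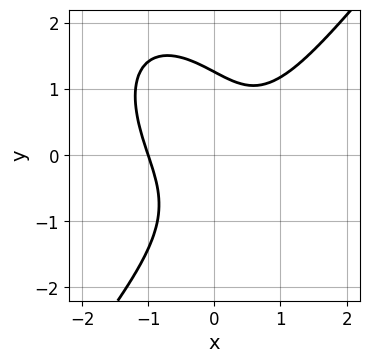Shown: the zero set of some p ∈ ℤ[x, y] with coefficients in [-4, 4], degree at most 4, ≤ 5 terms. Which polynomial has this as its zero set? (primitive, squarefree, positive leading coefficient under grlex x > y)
(a) The degree is 3 — a generic line meets the curve in up to 3 points.
(b) From the axis intercepts and sections: it crosses the x-axis at the gridline x = -1.
(c) The integer polynomial consistent with all of this is the stated p.

2*x^3 - y^3 - 2*x*y + 2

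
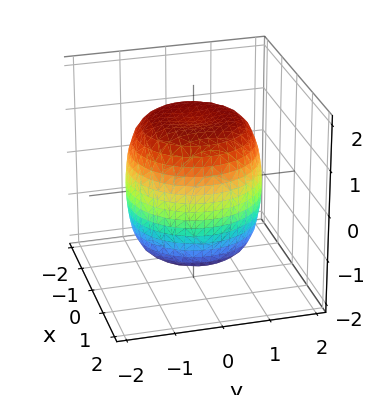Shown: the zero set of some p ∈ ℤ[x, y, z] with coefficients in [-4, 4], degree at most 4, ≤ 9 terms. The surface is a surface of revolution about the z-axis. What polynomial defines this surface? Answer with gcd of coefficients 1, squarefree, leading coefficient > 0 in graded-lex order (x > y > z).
x^4 + 2*x^2*y^2 + y^4 - x^2 - y^2 + z^2 - 2

First, the degree is 4 — a generic line meets the surface in up to 4 points.
Then, symmetry: every cross-section ⟂ z is a circle, so x, y appear only via x² + y².
Next, from the visible intercepts: a circular section at z = -1 has radius between 1 and 2.
Finally, these observations pin down the coefficients.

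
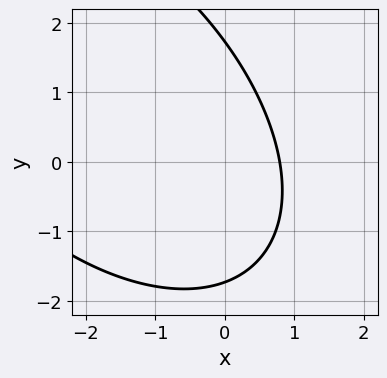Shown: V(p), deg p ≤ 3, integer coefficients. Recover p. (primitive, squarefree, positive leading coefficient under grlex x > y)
(a) The degree is 2 — the shape is more complex than any degree-1 curve.
(b) The integer polynomial consistent with all of this is the stated p.

x^2 + x*y + y^2 + 3*x - 3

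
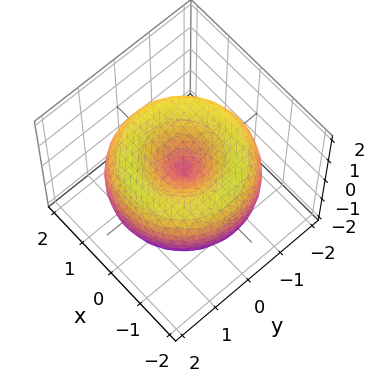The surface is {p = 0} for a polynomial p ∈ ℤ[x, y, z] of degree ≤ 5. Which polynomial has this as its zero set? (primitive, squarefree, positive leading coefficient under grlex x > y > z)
1. The degree is 4 — no degree-3 surface has this shape.
2. Symmetries: rotational symmetry about the z-axis ⇒ p depends on x, y only through x² + y².
3. From the axis intercepts and sections: a circular section at z = 0 has radius between 1 and 2; it meets the x-axis at x = 0 (among the integer gridlines).
4. The integer polynomial consistent with all of this is the stated p.

x^4 + 2*x^2*y^2 + y^4 - 3*x^2 - 3*y^2 + 3*z^2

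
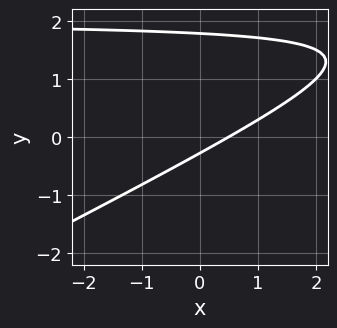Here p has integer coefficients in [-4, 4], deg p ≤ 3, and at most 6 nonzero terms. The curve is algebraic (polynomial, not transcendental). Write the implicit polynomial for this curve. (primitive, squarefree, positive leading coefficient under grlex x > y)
1. deg p = 2. The shape is more complex than any degree-1 curve.
2. Matching integer coefficients to the picture gives p.

x*y - 2*y^2 - 2*x + 3*y + 1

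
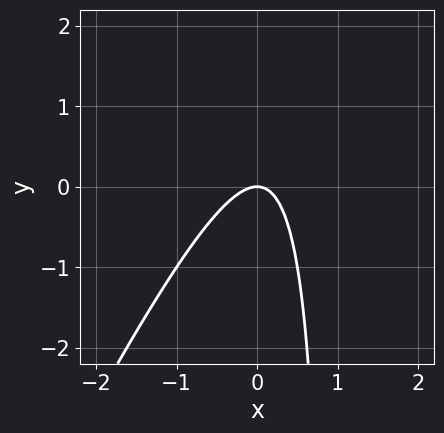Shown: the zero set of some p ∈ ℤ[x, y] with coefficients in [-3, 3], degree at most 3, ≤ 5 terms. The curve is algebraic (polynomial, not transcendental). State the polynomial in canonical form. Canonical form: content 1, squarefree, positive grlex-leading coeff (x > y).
2*x^2 - x*y + y

1. The degree is 2 — a generic line meets the curve in up to 2 points.
2. Observable constraints: it crosses the x-axis at the gridline x = 0; it crosses the y-axis at the gridline y = 0.
3. Putting this together gives p.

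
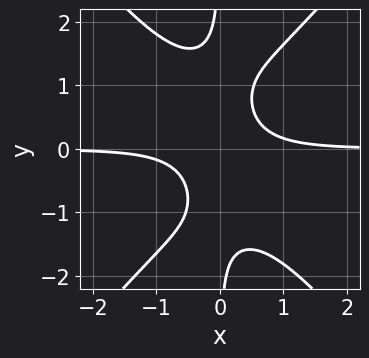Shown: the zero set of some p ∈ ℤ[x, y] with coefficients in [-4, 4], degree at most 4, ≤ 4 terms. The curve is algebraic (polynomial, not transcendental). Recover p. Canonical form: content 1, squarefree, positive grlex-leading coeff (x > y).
3*x^3*y - 2*x*y^3 + 3*x*y - 1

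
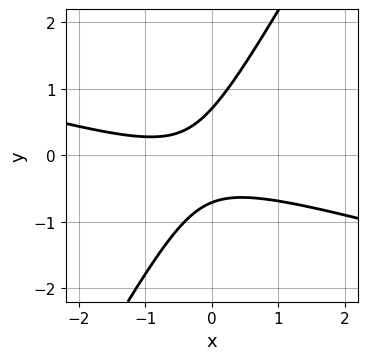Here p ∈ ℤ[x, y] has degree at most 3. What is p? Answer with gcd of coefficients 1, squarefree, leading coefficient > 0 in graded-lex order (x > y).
(a) The degree is 2 — no degree-1 curve has this shape.
(b) Checking where it meets the axes: it misses every integer gridline on the x-axis.
(c) Fitting integer coefficients to these (and the overall shape) gives p.

x^2 + 3*x*y - 2*y^2 + x + 1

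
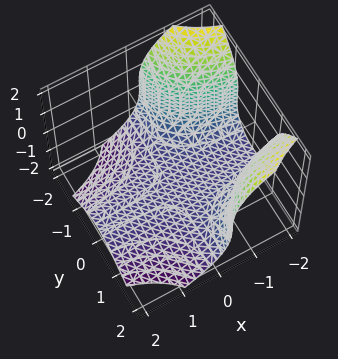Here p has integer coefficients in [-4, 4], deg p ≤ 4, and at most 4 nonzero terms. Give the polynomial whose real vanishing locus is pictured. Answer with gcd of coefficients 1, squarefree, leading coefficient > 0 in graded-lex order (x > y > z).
First, deg p = 3. A generic line meets the surface in up to 3 points.
Next, from the visible intercepts: the surface avoids every integer y-axis point in the box; it misses every integer gridline on the x-axis.
Finally, assembling these constraints gives the stated polynomial.

2*x*y^2 + z^3 + 3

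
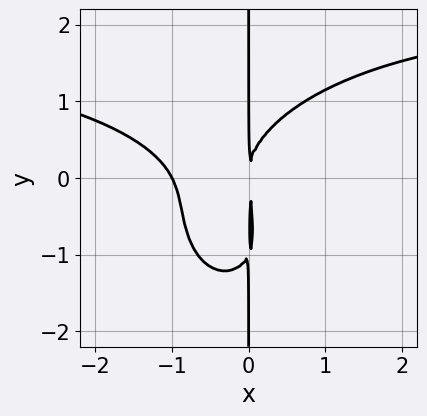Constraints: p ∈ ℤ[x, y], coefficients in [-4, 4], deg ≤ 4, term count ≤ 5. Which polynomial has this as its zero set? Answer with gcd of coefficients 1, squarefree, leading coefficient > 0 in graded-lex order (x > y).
x^3*y + x*y^3 - 2*x^3 + x*y^2 - 2*x^2

First, deg p = 4. No degree-3 curve has this shape.
Then, from the visible intercepts: the visible y-axis segment lies entirely on the curve; one x-axis crossing is at x = -1.
Finally, the integer polynomial consistent with all of this is the stated p.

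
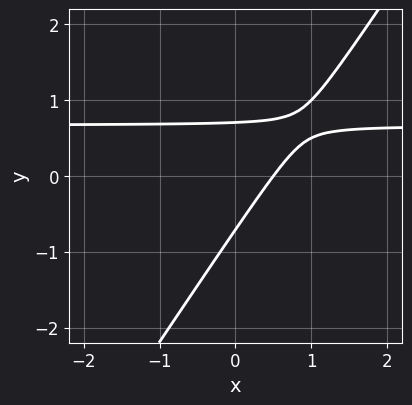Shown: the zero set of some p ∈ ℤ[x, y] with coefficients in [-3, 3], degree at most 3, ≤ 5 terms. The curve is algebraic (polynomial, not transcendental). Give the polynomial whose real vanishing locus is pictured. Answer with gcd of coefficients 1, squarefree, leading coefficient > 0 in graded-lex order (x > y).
3*x*y - 2*y^2 - 2*x + 1

1. deg p = 2. A generic line meets the curve in up to 2 points.
2. Putting this together gives p.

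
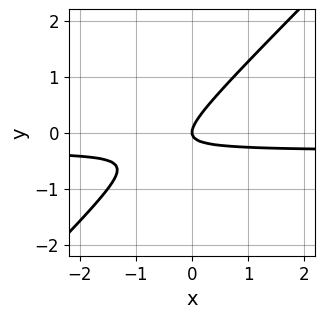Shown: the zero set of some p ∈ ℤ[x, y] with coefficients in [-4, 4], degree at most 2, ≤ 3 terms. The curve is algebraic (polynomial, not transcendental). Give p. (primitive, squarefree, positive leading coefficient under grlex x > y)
3*x*y - 3*y^2 + x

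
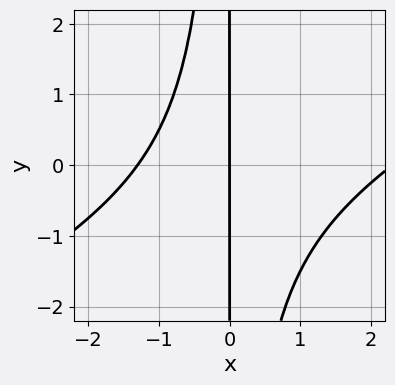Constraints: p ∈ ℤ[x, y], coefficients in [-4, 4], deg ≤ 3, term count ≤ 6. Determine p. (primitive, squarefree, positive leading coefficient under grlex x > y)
The degree is 3 — the shape is more complex than any degree-2 curve.
Observable constraints: every point of the y-axis in the box is on the curve; it crosses the x-axis at the gridline x = 0.
These observations pin down the coefficients.

x^3 - 2*x^2*y - x^2 - 3*x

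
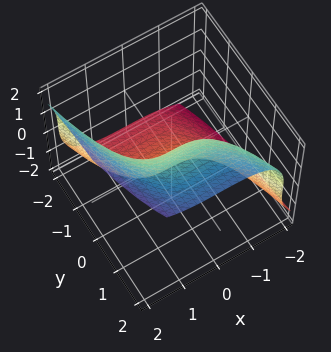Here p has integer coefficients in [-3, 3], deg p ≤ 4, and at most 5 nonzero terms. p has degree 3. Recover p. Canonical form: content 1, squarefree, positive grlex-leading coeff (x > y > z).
x^3 - z^3 + 3*y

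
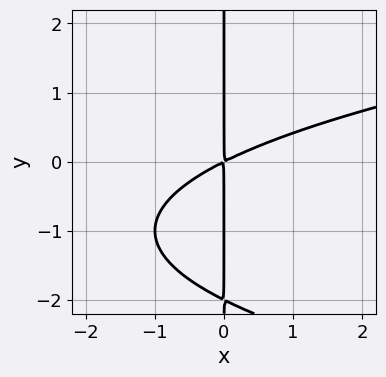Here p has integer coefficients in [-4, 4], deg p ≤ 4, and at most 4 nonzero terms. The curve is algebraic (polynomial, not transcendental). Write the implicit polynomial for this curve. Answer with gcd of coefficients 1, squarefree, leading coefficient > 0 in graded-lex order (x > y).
x*y^2 - x^2 + 2*x*y

1. The degree is 3 — no degree-2 curve has this shape.
2. From the visible intercepts: every point of the y-axis in the box is on the curve.
3. Fitting integer coefficients to these (and the overall shape) gives p.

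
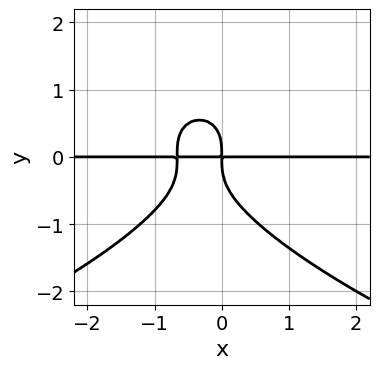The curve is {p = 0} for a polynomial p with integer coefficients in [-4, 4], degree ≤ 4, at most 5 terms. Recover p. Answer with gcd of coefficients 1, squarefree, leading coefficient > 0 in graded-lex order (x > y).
Degree: no degree-3 curve has this shape, so deg p = 4.
From the axis intercepts and sections: every point of the x-axis in the box is on the curve.
Putting this together gives p.

2*y^4 + 3*x^2*y + 2*x*y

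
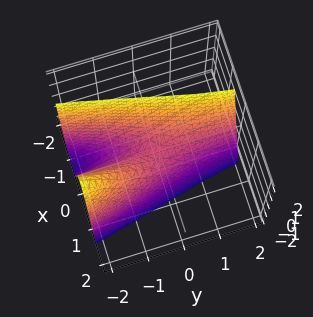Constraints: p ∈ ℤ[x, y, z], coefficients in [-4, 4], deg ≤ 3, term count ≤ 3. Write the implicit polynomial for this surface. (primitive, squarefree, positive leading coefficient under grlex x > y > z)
3*x^3 + 2*x*y + z

1. The degree is 3 — a generic line meets the surface in up to 3 points.
2. From the axis intercepts and sections: it crosses the z-axis at the gridline z = 0; every point of the y-axis in the box is on the surface.
3. Matching integer coefficients to the picture gives p.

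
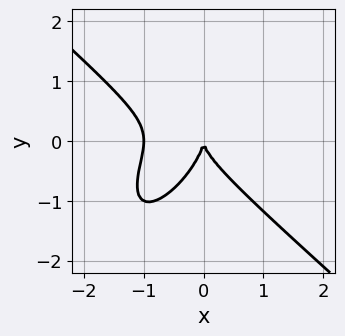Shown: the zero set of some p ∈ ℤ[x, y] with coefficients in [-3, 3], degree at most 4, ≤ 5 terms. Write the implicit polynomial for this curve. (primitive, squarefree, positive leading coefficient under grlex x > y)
3*x^3 - 2*x*y^2 + 2*y^3 + 3*x^2

The degree is 3 — no degree-2 curve has this shape.
Reading off the gridlines: the x-axis gridline crossings are at x ∈ {-1, 0}; one y-axis crossing is at y = 0.
Solving for integer coefficients yields p as stated.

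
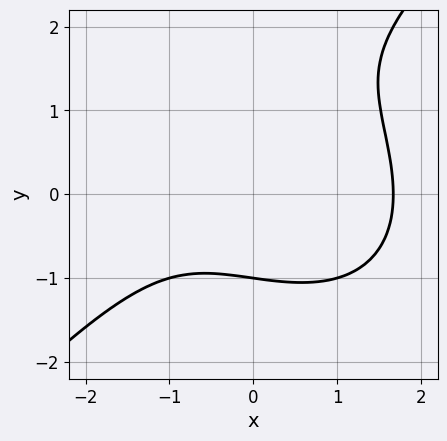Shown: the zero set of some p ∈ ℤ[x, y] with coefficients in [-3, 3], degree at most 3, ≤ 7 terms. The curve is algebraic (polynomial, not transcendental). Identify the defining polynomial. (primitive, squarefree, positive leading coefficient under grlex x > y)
x^3 - y^3 + 2*y^2 - x - 3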